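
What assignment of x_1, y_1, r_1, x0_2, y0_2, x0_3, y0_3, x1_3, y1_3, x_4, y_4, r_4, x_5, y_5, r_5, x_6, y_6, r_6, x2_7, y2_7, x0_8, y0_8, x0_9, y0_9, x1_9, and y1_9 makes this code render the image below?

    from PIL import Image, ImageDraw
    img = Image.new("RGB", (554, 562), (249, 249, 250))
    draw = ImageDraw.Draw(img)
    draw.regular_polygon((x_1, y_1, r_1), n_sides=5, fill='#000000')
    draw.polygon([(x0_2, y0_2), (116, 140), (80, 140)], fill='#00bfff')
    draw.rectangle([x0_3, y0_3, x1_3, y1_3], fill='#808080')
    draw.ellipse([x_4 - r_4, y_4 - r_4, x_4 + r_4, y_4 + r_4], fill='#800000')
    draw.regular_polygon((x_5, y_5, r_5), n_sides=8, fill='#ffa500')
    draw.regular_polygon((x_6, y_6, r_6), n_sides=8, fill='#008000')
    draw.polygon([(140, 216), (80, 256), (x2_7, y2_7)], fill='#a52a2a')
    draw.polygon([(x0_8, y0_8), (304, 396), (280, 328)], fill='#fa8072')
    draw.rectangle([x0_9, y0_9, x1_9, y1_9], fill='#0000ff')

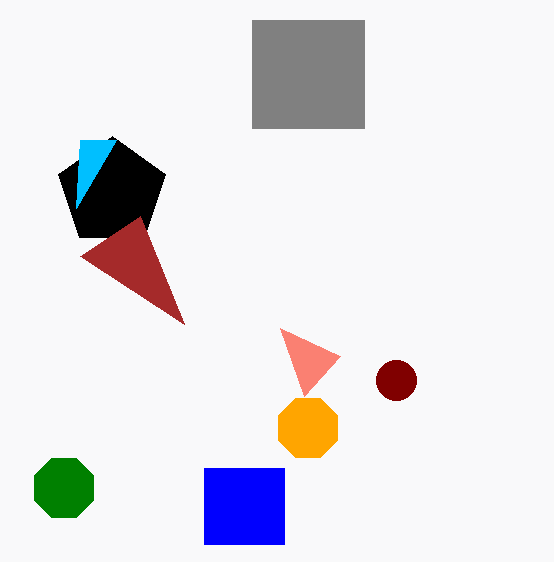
x_1 = 112; y_1 = 192; r_1 = 56; x0_2 = 76; y0_2 = 208; x0_3 = 252; y0_3 = 20; x1_3 = 364; y1_3 = 128; x_4 = 396; y_4 = 380; r_4 = 20; x_5 = 308; y_5 = 428; r_5 = 32; x_6 = 64; y_6 = 488; r_6 = 32; x2_7 = 184; y2_7 = 324; x0_8 = 340; y0_8 = 356; x0_9 = 204; y0_9 = 468; x1_9 = 284; y1_9 = 544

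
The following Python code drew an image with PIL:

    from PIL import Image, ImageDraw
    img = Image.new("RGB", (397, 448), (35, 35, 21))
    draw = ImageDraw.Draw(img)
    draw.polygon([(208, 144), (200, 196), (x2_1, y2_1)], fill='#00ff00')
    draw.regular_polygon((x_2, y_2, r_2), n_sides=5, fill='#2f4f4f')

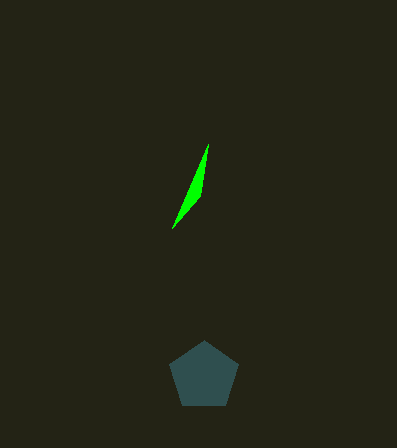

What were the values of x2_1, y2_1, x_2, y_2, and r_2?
x2_1 = 172, y2_1 = 228, x_2 = 204, y_2 = 376, r_2 = 36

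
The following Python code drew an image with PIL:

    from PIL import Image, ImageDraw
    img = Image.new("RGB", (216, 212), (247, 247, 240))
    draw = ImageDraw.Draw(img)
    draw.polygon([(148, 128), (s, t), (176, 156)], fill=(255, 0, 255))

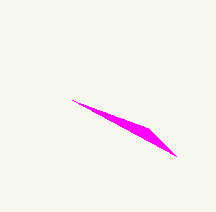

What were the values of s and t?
s = 72, t = 100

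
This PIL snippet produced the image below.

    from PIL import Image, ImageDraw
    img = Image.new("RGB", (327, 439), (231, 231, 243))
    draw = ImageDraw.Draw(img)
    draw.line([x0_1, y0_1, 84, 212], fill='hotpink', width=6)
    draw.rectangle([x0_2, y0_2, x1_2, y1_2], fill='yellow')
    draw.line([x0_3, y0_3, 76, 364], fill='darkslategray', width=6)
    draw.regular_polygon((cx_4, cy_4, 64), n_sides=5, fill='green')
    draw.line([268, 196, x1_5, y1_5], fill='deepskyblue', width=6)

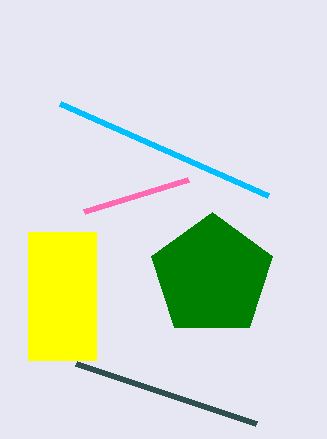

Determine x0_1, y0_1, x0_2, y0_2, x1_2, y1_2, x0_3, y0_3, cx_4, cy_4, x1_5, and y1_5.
x0_1 = 188; y0_1 = 180; x0_2 = 28; y0_2 = 232; x1_2 = 96; y1_2 = 360; x0_3 = 256; y0_3 = 424; cx_4 = 212; cy_4 = 276; x1_5 = 60; y1_5 = 104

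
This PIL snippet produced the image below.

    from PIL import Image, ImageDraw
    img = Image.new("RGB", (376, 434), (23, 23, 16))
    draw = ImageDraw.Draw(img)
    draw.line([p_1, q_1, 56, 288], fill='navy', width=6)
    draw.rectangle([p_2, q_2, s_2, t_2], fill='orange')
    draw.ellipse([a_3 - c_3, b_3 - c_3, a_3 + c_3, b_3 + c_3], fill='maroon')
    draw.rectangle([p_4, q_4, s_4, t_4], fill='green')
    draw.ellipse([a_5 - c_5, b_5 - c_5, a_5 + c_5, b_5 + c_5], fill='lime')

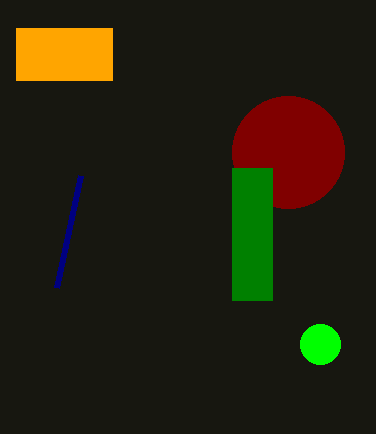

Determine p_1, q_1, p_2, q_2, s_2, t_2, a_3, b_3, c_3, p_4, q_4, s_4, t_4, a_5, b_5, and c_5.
p_1 = 80; q_1 = 176; p_2 = 16; q_2 = 28; s_2 = 112; t_2 = 80; a_3 = 288; b_3 = 152; c_3 = 56; p_4 = 232; q_4 = 168; s_4 = 272; t_4 = 300; a_5 = 320; b_5 = 344; c_5 = 20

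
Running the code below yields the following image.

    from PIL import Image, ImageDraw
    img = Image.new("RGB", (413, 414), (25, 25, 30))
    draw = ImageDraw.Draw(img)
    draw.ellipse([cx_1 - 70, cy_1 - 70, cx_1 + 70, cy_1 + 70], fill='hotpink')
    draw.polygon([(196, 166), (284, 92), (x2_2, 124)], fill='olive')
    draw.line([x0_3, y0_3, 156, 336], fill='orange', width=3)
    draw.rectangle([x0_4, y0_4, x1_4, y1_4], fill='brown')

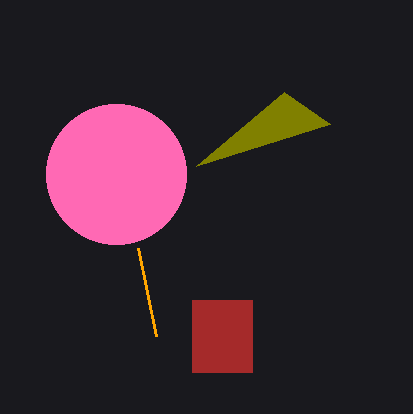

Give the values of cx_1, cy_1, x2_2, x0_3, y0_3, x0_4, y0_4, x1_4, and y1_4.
cx_1 = 116
cy_1 = 174
x2_2 = 330
x0_3 = 138
y0_3 = 248
x0_4 = 192
y0_4 = 300
x1_4 = 252
y1_4 = 372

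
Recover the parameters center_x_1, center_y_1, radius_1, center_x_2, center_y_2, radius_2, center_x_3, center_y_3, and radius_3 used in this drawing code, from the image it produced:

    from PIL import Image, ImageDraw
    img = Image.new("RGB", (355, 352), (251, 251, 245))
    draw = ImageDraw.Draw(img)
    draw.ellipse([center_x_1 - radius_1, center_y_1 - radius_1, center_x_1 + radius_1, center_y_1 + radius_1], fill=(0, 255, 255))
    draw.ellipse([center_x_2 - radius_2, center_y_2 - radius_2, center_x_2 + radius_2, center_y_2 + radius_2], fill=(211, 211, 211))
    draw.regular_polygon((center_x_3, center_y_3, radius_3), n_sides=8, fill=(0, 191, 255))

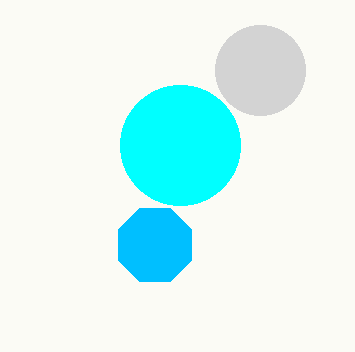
center_x_1 = 180; center_y_1 = 145; radius_1 = 60; center_x_2 = 260; center_y_2 = 70; radius_2 = 45; center_x_3 = 155; center_y_3 = 245; radius_3 = 40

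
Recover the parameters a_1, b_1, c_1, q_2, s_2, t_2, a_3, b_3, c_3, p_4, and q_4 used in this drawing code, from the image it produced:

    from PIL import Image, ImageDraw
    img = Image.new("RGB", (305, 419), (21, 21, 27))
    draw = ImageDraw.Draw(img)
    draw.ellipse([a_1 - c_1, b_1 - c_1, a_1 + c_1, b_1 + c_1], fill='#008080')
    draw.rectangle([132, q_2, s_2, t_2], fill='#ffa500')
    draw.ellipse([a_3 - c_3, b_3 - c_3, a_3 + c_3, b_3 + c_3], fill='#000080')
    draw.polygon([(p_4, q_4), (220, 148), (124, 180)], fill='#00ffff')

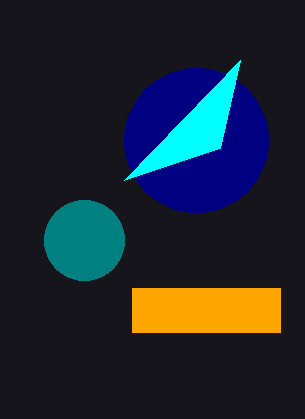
a_1 = 84
b_1 = 240
c_1 = 40
q_2 = 288
s_2 = 280
t_2 = 332
a_3 = 196
b_3 = 140
c_3 = 72
p_4 = 240
q_4 = 60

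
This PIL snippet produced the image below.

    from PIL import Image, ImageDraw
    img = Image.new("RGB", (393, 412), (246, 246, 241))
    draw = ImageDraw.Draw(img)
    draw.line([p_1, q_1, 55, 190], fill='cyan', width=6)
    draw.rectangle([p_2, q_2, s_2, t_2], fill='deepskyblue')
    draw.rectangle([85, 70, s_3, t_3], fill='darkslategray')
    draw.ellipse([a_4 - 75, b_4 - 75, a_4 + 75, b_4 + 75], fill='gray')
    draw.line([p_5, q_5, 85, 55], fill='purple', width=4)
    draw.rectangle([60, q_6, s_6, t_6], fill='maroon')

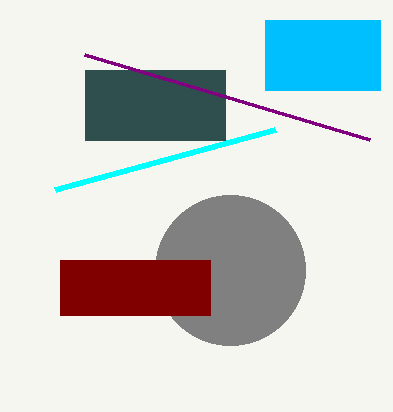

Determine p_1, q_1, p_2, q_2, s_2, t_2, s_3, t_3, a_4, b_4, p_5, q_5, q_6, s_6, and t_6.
p_1 = 275; q_1 = 130; p_2 = 265; q_2 = 20; s_2 = 380; t_2 = 90; s_3 = 225; t_3 = 140; a_4 = 230; b_4 = 270; p_5 = 370; q_5 = 140; q_6 = 260; s_6 = 210; t_6 = 315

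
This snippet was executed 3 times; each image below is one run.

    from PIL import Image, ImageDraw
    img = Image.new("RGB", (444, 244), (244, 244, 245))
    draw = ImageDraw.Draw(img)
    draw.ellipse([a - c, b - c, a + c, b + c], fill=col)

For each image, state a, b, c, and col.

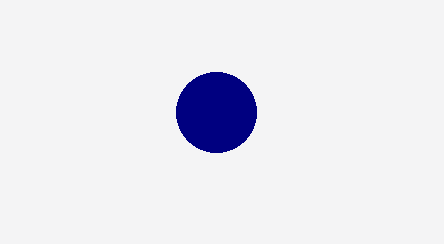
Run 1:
a = 216; b = 112; c = 40; col = 'navy'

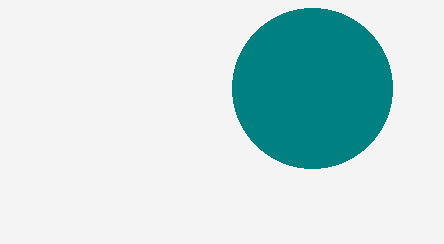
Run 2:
a = 312, b = 88, c = 80, col = 'teal'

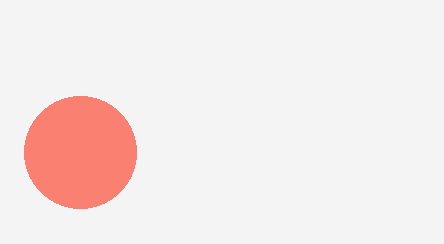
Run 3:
a = 80; b = 152; c = 56; col = 'salmon'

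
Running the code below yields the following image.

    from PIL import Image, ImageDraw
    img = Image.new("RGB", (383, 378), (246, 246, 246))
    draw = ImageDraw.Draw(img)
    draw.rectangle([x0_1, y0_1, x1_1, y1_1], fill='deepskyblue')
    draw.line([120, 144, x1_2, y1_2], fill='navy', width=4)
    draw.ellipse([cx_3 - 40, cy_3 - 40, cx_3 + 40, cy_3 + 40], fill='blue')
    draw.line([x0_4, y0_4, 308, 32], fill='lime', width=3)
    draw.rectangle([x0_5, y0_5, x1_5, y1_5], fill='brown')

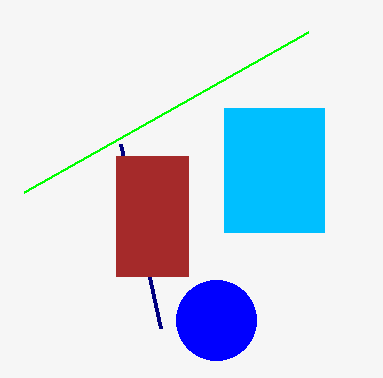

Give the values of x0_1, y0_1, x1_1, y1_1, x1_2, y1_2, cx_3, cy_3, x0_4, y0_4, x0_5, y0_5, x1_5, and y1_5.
x0_1 = 224; y0_1 = 108; x1_1 = 324; y1_1 = 232; x1_2 = 160; y1_2 = 328; cx_3 = 216; cy_3 = 320; x0_4 = 24; y0_4 = 192; x0_5 = 116; y0_5 = 156; x1_5 = 188; y1_5 = 276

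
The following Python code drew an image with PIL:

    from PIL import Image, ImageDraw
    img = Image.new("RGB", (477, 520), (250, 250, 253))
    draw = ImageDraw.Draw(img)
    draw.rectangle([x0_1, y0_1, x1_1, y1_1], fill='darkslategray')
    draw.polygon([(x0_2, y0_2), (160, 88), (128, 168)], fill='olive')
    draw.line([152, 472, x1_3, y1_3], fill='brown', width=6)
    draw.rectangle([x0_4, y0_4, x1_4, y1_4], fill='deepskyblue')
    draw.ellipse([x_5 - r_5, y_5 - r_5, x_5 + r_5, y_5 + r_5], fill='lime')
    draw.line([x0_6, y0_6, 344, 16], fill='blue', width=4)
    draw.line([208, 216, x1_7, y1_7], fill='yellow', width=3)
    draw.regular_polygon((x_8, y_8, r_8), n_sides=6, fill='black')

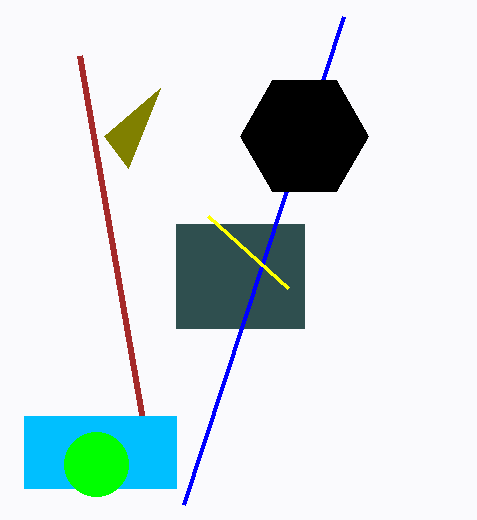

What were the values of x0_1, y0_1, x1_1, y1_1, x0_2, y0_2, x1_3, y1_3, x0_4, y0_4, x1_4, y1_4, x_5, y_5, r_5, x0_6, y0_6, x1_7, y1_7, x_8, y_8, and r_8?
x0_1 = 176, y0_1 = 224, x1_1 = 304, y1_1 = 328, x0_2 = 104, y0_2 = 136, x1_3 = 80, y1_3 = 56, x0_4 = 24, y0_4 = 416, x1_4 = 176, y1_4 = 488, x_5 = 96, y_5 = 464, r_5 = 32, x0_6 = 184, y0_6 = 504, x1_7 = 288, y1_7 = 288, x_8 = 304, y_8 = 136, r_8 = 64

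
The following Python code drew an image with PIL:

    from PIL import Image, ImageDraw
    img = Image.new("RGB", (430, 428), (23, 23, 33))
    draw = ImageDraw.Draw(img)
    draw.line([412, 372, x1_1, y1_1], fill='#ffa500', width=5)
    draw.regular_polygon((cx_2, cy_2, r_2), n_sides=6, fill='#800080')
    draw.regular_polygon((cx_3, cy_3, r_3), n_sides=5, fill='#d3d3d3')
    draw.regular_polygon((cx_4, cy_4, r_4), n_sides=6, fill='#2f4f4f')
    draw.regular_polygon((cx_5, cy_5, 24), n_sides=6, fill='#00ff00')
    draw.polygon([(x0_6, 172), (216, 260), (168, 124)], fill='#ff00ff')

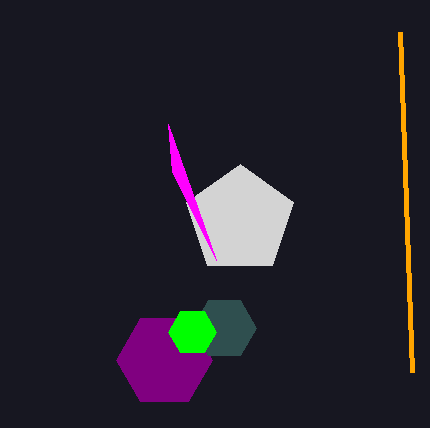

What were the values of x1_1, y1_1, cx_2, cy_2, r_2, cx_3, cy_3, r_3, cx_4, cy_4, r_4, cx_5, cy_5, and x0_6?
x1_1 = 400, y1_1 = 32, cx_2 = 164, cy_2 = 360, r_2 = 48, cx_3 = 240, cy_3 = 220, r_3 = 56, cx_4 = 224, cy_4 = 328, r_4 = 32, cx_5 = 192, cy_5 = 332, x0_6 = 172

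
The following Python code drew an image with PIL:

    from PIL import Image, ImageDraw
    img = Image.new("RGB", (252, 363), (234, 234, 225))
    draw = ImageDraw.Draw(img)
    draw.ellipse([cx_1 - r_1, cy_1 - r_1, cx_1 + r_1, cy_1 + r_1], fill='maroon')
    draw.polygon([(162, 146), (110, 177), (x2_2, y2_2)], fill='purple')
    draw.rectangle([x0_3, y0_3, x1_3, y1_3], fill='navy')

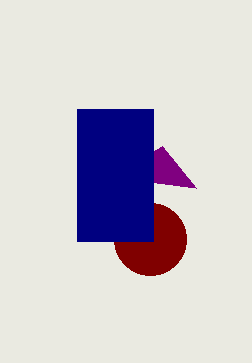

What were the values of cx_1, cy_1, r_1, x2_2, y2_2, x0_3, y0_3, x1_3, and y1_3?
cx_1 = 150, cy_1 = 239, r_1 = 36, x2_2 = 196, y2_2 = 188, x0_3 = 77, y0_3 = 109, x1_3 = 153, y1_3 = 241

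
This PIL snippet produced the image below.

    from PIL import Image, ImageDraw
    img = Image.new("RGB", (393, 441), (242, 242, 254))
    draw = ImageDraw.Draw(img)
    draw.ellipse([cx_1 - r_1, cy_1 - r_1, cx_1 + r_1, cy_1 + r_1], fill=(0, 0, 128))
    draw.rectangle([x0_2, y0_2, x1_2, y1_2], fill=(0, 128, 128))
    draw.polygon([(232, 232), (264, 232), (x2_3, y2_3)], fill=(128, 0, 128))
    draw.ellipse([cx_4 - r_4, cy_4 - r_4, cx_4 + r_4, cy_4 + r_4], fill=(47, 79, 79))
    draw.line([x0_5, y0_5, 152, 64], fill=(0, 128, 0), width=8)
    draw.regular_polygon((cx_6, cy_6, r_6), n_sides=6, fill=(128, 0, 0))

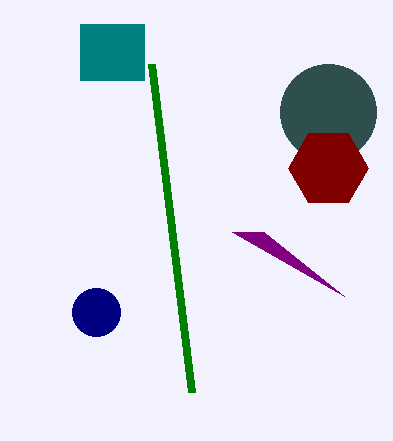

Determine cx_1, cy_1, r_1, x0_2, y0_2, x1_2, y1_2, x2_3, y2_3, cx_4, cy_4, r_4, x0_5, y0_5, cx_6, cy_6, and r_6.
cx_1 = 96
cy_1 = 312
r_1 = 24
x0_2 = 80
y0_2 = 24
x1_2 = 144
y1_2 = 80
x2_3 = 344
y2_3 = 296
cx_4 = 328
cy_4 = 112
r_4 = 48
x0_5 = 192
y0_5 = 392
cx_6 = 328
cy_6 = 168
r_6 = 40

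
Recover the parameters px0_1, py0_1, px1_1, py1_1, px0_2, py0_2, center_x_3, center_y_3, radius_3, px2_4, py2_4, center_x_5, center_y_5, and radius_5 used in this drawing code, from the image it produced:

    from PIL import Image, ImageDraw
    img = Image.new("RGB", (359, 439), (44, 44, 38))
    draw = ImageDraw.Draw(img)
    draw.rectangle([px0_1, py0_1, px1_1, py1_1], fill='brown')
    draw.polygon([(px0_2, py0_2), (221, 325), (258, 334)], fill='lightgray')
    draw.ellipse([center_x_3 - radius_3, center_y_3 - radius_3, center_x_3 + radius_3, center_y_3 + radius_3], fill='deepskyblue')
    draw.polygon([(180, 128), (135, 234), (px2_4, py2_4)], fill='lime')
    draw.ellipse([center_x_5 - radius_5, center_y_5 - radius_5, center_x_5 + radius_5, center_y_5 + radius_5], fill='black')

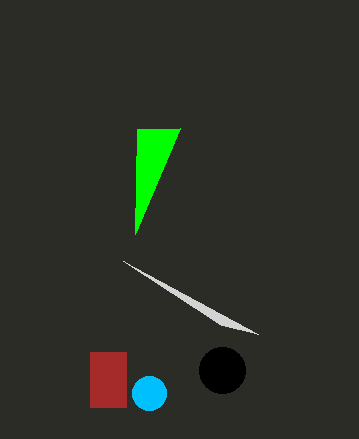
px0_1 = 90; py0_1 = 352; px1_1 = 126; py1_1 = 407; px0_2 = 123; py0_2 = 261; center_x_3 = 149; center_y_3 = 393; radius_3 = 17; px2_4 = 137; py2_4 = 129; center_x_5 = 222; center_y_5 = 370; radius_5 = 23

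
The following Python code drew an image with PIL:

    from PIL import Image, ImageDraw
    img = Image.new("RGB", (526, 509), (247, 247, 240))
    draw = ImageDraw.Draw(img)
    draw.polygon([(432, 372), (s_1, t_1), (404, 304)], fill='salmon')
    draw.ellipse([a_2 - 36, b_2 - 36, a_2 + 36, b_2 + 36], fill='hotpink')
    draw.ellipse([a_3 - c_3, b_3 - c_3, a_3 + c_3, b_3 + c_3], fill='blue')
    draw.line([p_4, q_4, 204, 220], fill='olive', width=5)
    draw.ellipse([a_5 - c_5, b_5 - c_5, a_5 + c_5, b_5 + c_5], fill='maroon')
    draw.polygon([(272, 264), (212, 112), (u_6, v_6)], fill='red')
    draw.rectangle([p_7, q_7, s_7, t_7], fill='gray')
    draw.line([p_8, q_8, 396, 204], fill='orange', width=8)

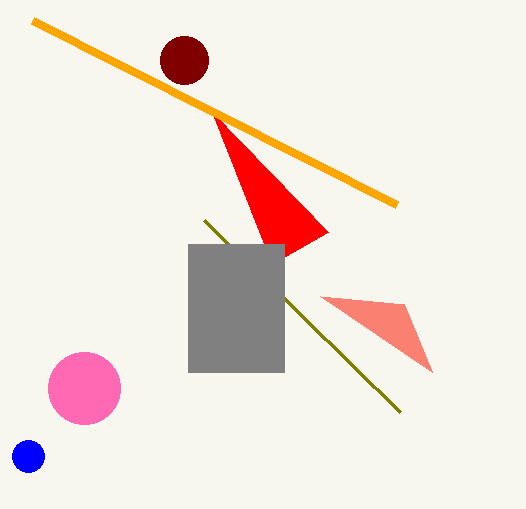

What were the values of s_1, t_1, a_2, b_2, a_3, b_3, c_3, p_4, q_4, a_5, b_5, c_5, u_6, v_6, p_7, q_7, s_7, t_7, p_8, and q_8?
s_1 = 320
t_1 = 296
a_2 = 84
b_2 = 388
a_3 = 28
b_3 = 456
c_3 = 16
p_4 = 400
q_4 = 412
a_5 = 184
b_5 = 60
c_5 = 24
u_6 = 328
v_6 = 232
p_7 = 188
q_7 = 244
s_7 = 284
t_7 = 372
p_8 = 32
q_8 = 20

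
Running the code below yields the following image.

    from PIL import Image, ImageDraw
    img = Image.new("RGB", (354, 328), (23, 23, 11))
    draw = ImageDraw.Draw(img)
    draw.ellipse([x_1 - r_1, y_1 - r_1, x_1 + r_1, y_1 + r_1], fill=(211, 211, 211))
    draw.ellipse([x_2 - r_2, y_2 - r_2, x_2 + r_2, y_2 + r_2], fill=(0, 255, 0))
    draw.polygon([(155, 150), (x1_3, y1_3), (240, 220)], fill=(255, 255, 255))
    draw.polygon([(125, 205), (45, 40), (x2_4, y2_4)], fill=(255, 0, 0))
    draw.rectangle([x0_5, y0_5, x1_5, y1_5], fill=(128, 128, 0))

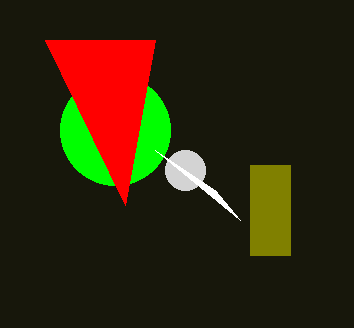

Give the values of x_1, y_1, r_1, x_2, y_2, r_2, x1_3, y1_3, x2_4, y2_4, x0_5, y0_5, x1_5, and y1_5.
x_1 = 185; y_1 = 170; r_1 = 20; x_2 = 115; y_2 = 130; r_2 = 55; x1_3 = 215; y1_3 = 190; x2_4 = 155; y2_4 = 40; x0_5 = 250; y0_5 = 165; x1_5 = 290; y1_5 = 255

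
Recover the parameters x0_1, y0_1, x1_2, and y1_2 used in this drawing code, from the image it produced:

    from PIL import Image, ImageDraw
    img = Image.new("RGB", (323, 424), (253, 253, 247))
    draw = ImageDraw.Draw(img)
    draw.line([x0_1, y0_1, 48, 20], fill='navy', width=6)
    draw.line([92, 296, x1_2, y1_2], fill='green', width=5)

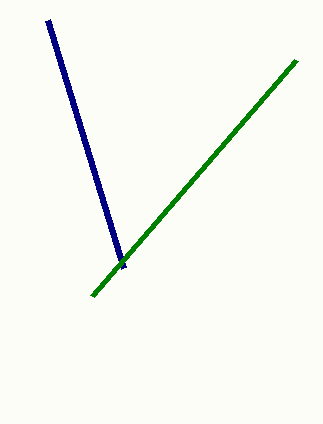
x0_1 = 124; y0_1 = 268; x1_2 = 296; y1_2 = 60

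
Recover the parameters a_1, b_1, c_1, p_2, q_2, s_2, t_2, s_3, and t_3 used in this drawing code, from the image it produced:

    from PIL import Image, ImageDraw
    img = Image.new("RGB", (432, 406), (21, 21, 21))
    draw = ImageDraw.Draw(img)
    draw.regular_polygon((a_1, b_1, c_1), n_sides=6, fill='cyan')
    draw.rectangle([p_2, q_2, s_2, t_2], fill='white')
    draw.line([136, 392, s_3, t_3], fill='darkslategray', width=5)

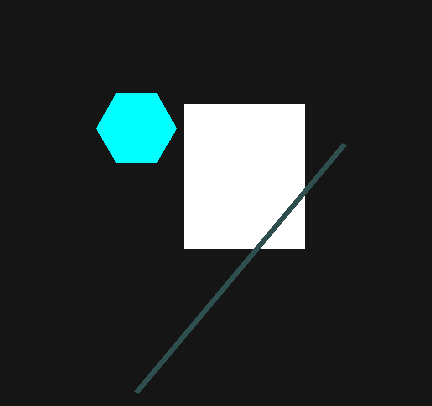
a_1 = 136, b_1 = 128, c_1 = 40, p_2 = 184, q_2 = 104, s_2 = 304, t_2 = 248, s_3 = 344, t_3 = 144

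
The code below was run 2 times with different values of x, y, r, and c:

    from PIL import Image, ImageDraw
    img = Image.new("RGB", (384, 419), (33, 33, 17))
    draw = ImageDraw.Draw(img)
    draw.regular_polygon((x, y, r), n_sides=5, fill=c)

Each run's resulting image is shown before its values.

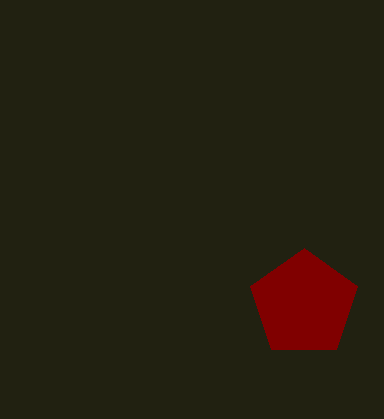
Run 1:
x = 304; y = 304; r = 56; c = 'maroon'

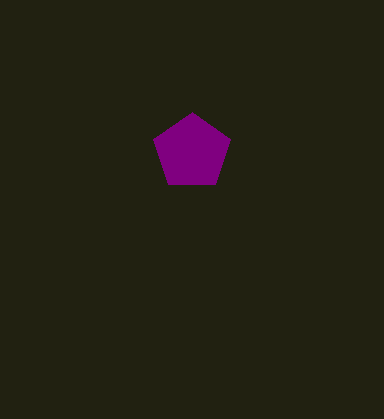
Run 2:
x = 192; y = 152; r = 40; c = 'purple'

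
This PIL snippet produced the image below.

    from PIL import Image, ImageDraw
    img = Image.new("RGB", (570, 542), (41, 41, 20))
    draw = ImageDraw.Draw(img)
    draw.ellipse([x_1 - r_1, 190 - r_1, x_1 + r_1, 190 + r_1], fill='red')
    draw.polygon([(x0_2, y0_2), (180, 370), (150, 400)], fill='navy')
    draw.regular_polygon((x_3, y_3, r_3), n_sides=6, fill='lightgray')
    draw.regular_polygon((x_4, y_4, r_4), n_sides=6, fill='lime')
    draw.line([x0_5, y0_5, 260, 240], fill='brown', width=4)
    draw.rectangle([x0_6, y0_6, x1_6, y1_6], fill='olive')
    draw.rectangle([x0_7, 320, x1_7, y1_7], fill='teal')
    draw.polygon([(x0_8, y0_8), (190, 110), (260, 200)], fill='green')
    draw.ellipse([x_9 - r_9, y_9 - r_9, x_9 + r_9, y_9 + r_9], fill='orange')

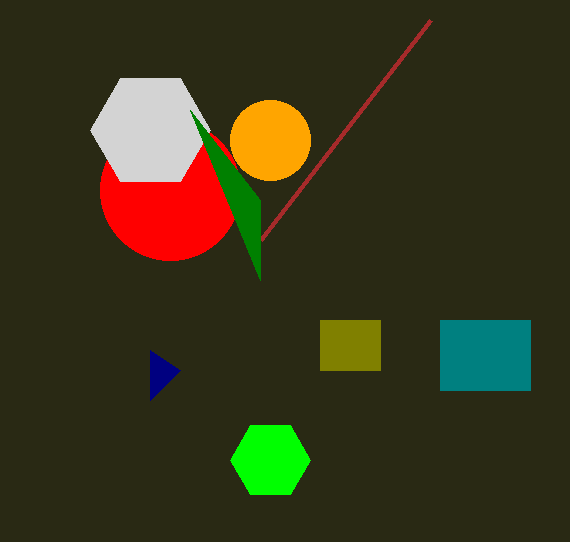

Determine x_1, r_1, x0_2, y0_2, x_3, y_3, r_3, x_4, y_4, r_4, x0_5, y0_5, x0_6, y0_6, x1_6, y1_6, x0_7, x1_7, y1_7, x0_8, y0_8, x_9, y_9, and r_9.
x_1 = 170, r_1 = 70, x0_2 = 150, y0_2 = 350, x_3 = 150, y_3 = 130, r_3 = 60, x_4 = 270, y_4 = 460, r_4 = 40, x0_5 = 430, y0_5 = 20, x0_6 = 320, y0_6 = 320, x1_6 = 380, y1_6 = 370, x0_7 = 440, x1_7 = 530, y1_7 = 390, x0_8 = 260, y0_8 = 280, x_9 = 270, y_9 = 140, r_9 = 40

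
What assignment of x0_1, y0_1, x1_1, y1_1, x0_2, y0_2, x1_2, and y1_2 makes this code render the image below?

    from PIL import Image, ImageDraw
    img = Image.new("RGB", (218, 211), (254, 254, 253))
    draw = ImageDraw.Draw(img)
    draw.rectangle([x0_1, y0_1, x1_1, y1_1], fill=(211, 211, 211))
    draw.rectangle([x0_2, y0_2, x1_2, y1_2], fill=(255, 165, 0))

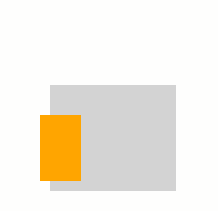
x0_1 = 50
y0_1 = 85
x1_1 = 175
y1_1 = 190
x0_2 = 40
y0_2 = 115
x1_2 = 80
y1_2 = 180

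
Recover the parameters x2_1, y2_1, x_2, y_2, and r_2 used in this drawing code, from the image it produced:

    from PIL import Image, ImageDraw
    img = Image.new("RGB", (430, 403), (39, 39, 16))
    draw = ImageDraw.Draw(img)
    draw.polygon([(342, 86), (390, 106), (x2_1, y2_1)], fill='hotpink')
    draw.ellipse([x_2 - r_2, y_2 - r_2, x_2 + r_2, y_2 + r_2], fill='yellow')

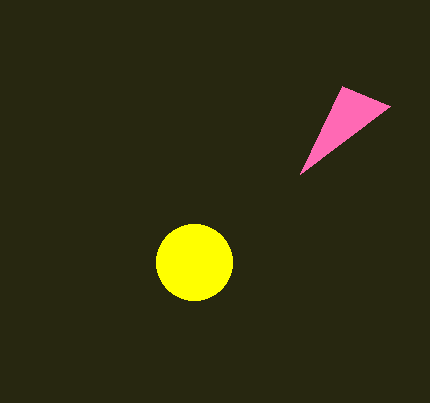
x2_1 = 300; y2_1 = 174; x_2 = 194; y_2 = 262; r_2 = 38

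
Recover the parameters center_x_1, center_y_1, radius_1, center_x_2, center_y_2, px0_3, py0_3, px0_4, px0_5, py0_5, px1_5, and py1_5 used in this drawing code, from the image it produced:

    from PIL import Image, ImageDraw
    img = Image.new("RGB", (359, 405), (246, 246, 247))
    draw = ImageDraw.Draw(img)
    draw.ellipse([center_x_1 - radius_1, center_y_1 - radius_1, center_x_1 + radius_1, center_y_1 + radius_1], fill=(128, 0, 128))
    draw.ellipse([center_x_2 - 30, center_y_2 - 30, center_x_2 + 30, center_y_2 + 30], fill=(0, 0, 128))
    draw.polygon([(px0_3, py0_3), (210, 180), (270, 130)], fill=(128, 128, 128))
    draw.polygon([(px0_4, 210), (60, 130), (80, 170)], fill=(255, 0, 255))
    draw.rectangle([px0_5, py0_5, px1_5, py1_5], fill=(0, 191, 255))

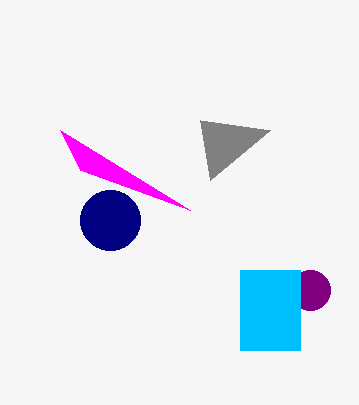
center_x_1 = 310
center_y_1 = 290
radius_1 = 20
center_x_2 = 110
center_y_2 = 220
px0_3 = 200
py0_3 = 120
px0_4 = 190
px0_5 = 240
py0_5 = 270
px1_5 = 300
py1_5 = 350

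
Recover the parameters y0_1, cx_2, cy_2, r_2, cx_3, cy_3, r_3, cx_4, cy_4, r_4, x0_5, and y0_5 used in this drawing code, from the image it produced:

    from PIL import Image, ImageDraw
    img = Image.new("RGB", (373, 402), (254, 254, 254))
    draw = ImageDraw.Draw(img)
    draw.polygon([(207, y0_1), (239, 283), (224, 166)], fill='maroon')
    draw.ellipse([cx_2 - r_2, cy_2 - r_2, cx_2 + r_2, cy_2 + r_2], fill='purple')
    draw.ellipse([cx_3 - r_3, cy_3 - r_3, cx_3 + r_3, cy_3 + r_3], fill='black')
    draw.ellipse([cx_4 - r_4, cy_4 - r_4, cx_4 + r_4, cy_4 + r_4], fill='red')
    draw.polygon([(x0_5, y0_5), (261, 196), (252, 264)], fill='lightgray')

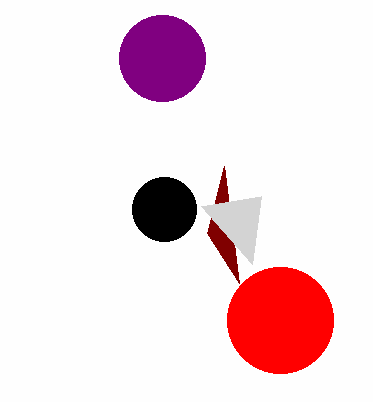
y0_1 = 233
cx_2 = 162
cy_2 = 58
r_2 = 43
cx_3 = 164
cy_3 = 209
r_3 = 32
cx_4 = 280
cy_4 = 320
r_4 = 53
x0_5 = 201
y0_5 = 206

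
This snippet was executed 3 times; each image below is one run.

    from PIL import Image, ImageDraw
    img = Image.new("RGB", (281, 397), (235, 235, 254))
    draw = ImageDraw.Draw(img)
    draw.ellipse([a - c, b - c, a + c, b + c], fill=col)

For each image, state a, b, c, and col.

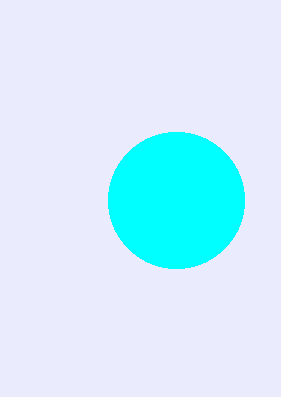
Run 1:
a = 176, b = 200, c = 68, col = 'cyan'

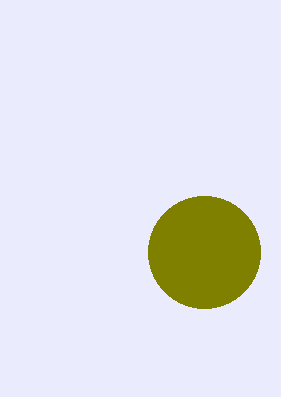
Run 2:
a = 204
b = 252
c = 56
col = 'olive'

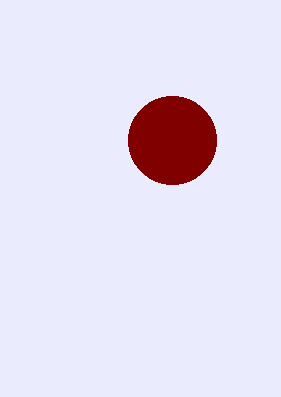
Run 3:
a = 172
b = 140
c = 44
col = 'maroon'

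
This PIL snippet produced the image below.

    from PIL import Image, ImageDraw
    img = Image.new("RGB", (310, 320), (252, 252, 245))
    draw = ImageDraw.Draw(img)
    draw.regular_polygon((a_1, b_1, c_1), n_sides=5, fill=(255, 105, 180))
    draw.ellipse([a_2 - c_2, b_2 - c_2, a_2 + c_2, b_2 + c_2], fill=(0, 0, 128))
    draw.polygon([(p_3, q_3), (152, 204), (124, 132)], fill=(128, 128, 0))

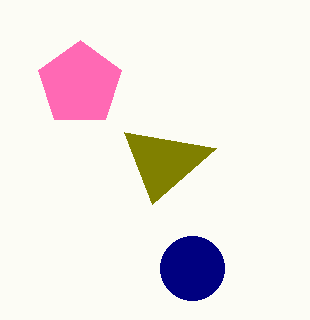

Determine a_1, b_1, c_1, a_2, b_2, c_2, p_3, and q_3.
a_1 = 80; b_1 = 84; c_1 = 44; a_2 = 192; b_2 = 268; c_2 = 32; p_3 = 216; q_3 = 148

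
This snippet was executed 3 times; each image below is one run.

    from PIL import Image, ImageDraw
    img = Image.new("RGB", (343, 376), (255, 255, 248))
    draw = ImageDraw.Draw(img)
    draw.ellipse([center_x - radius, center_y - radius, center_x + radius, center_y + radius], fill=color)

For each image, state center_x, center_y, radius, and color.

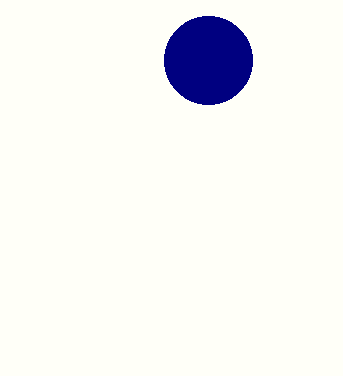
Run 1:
center_x = 208
center_y = 60
radius = 44
color = 'navy'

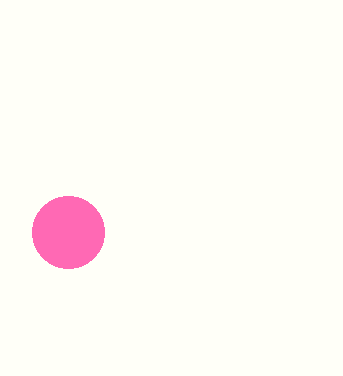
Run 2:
center_x = 68, center_y = 232, radius = 36, color = 'hotpink'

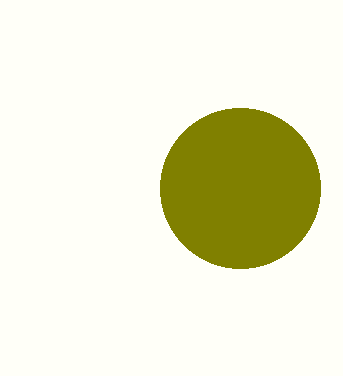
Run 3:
center_x = 240, center_y = 188, radius = 80, color = 'olive'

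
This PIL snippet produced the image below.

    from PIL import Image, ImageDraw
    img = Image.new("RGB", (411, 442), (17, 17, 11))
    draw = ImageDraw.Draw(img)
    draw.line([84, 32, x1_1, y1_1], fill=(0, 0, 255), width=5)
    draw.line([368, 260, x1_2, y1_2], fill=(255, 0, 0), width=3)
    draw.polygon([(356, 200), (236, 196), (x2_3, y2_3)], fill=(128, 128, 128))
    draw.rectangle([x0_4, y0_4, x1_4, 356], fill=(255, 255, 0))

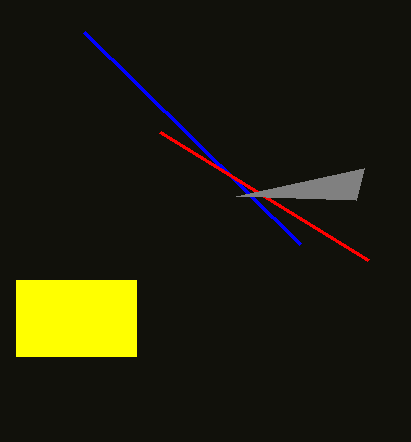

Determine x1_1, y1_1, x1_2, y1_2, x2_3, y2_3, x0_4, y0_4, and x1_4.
x1_1 = 300, y1_1 = 244, x1_2 = 160, y1_2 = 132, x2_3 = 364, y2_3 = 168, x0_4 = 16, y0_4 = 280, x1_4 = 136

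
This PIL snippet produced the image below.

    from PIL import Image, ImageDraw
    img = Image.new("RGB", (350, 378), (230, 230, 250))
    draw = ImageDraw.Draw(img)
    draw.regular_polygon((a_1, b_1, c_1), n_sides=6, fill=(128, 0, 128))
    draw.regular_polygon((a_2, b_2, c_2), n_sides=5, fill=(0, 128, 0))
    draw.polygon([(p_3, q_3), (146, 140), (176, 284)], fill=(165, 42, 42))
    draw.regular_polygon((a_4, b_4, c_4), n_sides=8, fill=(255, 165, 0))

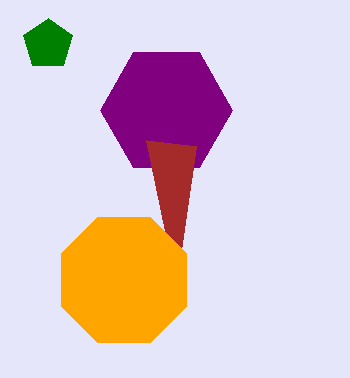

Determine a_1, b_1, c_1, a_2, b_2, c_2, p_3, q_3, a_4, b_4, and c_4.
a_1 = 166; b_1 = 110; c_1 = 66; a_2 = 48; b_2 = 44; c_2 = 26; p_3 = 196; q_3 = 146; a_4 = 124; b_4 = 280; c_4 = 68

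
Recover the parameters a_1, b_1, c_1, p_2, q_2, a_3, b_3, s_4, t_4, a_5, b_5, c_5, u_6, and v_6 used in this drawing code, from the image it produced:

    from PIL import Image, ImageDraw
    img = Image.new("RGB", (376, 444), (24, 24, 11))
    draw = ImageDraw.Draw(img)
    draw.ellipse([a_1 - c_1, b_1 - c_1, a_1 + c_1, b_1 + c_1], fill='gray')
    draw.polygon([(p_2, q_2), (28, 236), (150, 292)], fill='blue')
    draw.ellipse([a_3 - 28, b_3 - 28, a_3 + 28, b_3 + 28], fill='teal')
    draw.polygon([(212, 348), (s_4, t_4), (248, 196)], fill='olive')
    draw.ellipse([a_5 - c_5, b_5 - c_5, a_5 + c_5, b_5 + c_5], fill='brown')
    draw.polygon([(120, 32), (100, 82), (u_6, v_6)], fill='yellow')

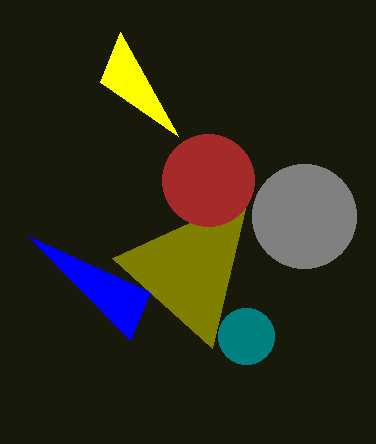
a_1 = 304; b_1 = 216; c_1 = 52; p_2 = 130; q_2 = 340; a_3 = 246; b_3 = 336; s_4 = 112; t_4 = 258; a_5 = 208; b_5 = 180; c_5 = 46; u_6 = 178; v_6 = 136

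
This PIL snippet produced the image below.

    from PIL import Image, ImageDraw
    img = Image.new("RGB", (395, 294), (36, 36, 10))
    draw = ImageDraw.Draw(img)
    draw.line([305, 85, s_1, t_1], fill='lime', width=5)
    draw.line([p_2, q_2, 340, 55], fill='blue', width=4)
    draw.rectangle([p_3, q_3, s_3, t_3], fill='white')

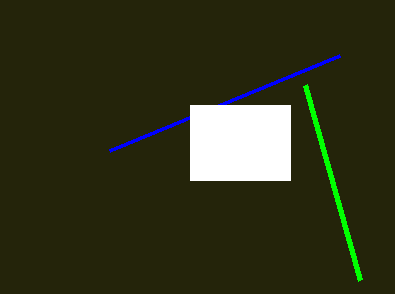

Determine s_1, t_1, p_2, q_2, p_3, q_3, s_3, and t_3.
s_1 = 360
t_1 = 280
p_2 = 110
q_2 = 150
p_3 = 190
q_3 = 105
s_3 = 290
t_3 = 180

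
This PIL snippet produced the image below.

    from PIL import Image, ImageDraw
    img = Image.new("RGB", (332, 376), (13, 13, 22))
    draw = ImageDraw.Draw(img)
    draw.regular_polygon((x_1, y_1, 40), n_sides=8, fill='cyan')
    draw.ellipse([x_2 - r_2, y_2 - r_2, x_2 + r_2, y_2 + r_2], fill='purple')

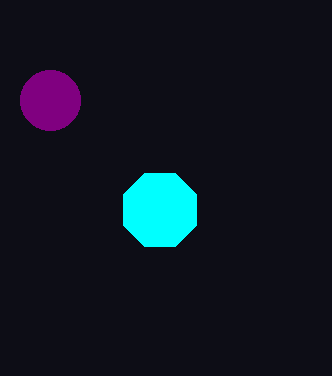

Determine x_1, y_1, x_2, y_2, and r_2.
x_1 = 160, y_1 = 210, x_2 = 50, y_2 = 100, r_2 = 30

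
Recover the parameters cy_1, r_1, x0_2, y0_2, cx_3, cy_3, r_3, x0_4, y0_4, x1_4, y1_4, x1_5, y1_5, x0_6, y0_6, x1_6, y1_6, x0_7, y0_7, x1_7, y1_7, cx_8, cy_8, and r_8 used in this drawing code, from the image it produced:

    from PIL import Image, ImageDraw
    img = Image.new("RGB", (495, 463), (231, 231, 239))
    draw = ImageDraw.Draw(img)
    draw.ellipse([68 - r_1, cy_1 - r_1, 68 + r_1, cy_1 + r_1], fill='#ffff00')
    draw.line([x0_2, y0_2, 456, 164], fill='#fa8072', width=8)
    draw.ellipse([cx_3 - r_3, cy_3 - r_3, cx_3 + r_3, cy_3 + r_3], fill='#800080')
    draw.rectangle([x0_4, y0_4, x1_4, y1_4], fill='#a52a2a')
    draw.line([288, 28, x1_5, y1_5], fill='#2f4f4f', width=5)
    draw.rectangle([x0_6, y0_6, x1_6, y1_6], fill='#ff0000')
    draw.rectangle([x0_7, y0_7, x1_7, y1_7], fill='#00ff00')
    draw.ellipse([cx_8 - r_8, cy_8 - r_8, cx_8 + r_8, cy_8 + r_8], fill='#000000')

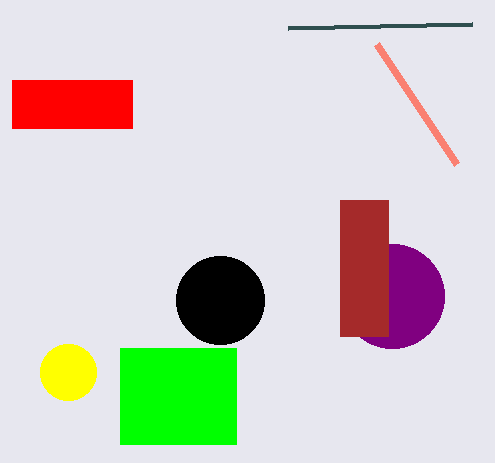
cy_1 = 372
r_1 = 28
x0_2 = 376
y0_2 = 44
cx_3 = 392
cy_3 = 296
r_3 = 52
x0_4 = 340
y0_4 = 200
x1_4 = 388
y1_4 = 336
x1_5 = 472
y1_5 = 24
x0_6 = 12
y0_6 = 80
x1_6 = 132
y1_6 = 128
x0_7 = 120
y0_7 = 348
x1_7 = 236
y1_7 = 444
cx_8 = 220
cy_8 = 300
r_8 = 44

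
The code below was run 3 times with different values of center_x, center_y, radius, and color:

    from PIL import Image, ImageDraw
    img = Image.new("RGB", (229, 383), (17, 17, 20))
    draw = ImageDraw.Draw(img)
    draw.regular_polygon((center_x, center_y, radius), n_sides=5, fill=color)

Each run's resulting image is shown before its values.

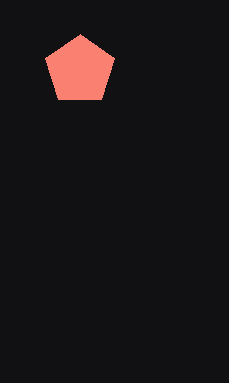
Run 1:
center_x = 80
center_y = 70
radius = 36
color = 'salmon'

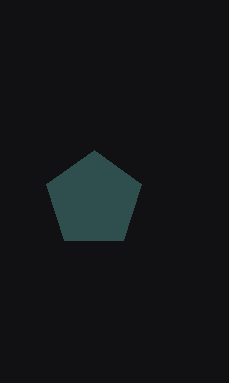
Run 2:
center_x = 94
center_y = 200
radius = 50
color = 'darkslategray'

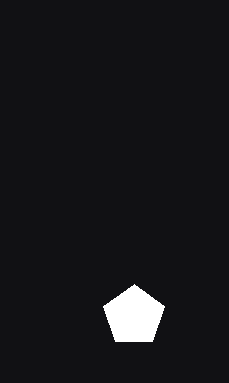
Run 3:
center_x = 134, center_y = 316, radius = 32, color = 'white'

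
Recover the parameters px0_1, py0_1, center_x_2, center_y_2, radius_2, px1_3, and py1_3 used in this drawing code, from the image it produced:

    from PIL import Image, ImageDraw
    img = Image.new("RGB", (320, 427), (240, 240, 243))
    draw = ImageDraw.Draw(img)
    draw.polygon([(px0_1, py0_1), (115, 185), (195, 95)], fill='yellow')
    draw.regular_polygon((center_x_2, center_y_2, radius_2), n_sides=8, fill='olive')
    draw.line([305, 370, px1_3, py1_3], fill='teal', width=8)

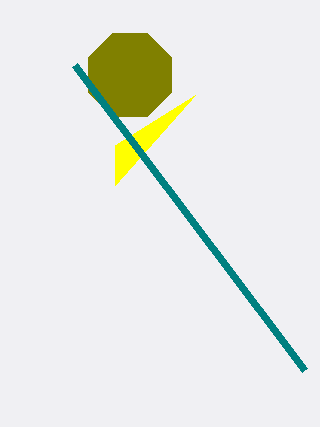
px0_1 = 115
py0_1 = 145
center_x_2 = 130
center_y_2 = 75
radius_2 = 45
px1_3 = 75
py1_3 = 65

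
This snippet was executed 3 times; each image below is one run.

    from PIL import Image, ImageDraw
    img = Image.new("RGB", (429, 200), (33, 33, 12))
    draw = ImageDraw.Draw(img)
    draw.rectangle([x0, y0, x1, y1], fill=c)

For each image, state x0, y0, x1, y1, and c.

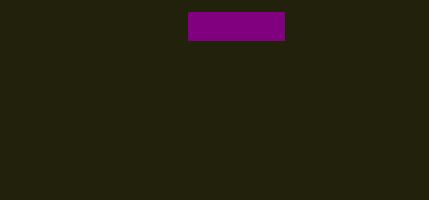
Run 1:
x0 = 188
y0 = 12
x1 = 284
y1 = 40
c = 'purple'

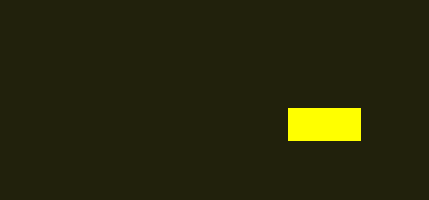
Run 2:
x0 = 288
y0 = 108
x1 = 360
y1 = 140
c = 'yellow'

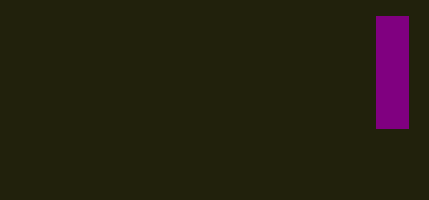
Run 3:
x0 = 376; y0 = 16; x1 = 408; y1 = 128; c = 'purple'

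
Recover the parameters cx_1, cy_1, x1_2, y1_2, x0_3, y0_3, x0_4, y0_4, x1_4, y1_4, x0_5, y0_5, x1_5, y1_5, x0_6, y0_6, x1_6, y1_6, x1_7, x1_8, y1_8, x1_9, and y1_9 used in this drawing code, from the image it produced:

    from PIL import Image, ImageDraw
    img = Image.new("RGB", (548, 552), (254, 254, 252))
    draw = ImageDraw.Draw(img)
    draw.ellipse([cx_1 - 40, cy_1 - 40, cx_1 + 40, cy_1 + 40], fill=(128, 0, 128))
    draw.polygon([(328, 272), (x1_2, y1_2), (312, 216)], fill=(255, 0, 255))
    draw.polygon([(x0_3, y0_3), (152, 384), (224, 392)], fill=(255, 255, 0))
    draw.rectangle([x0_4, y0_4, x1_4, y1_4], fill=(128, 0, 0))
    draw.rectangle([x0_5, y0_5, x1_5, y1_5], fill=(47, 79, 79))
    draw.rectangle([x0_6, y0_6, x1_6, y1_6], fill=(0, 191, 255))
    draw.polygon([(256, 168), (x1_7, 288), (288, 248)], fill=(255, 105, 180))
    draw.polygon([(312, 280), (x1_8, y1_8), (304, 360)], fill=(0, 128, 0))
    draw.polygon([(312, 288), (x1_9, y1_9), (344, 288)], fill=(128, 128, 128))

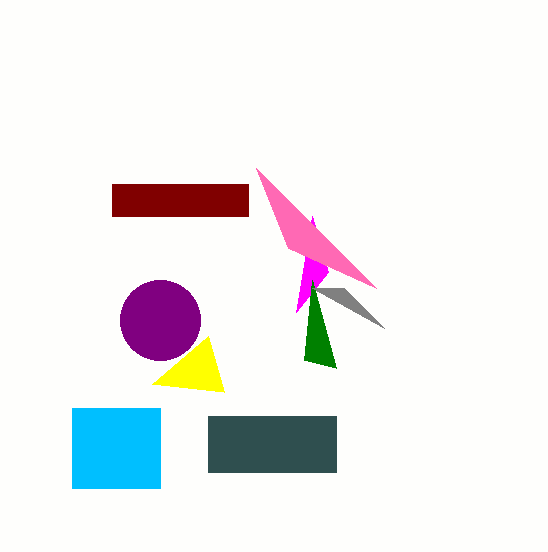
cx_1 = 160, cy_1 = 320, x1_2 = 296, y1_2 = 312, x0_3 = 208, y0_3 = 336, x0_4 = 112, y0_4 = 184, x1_4 = 248, y1_4 = 216, x0_5 = 208, y0_5 = 416, x1_5 = 336, y1_5 = 472, x0_6 = 72, y0_6 = 408, x1_6 = 160, y1_6 = 488, x1_7 = 376, x1_8 = 336, y1_8 = 368, x1_9 = 384, y1_9 = 328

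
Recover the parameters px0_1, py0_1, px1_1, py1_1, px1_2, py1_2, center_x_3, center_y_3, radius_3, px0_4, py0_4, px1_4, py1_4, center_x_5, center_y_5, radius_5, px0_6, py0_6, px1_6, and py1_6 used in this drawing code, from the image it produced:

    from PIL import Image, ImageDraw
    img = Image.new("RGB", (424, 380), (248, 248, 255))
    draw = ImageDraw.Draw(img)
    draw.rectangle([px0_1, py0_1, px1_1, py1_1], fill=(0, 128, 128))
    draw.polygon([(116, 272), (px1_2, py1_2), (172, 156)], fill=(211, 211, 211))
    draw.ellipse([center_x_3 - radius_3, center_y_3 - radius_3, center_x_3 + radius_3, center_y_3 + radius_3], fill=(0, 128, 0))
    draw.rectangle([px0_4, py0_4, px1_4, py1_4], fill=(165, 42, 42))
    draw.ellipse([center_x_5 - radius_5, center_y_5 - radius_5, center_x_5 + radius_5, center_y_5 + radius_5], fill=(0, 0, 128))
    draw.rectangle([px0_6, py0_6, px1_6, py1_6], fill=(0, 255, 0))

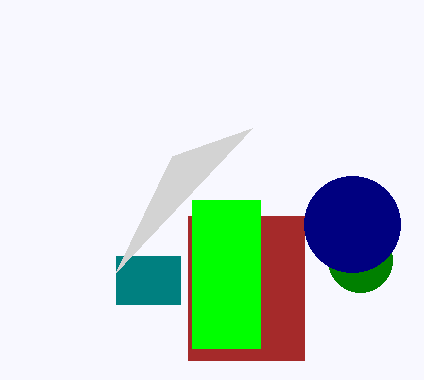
px0_1 = 116, py0_1 = 256, px1_1 = 180, py1_1 = 304, px1_2 = 252, py1_2 = 128, center_x_3 = 360, center_y_3 = 260, radius_3 = 32, px0_4 = 188, py0_4 = 216, px1_4 = 304, py1_4 = 360, center_x_5 = 352, center_y_5 = 224, radius_5 = 48, px0_6 = 192, py0_6 = 200, px1_6 = 260, py1_6 = 348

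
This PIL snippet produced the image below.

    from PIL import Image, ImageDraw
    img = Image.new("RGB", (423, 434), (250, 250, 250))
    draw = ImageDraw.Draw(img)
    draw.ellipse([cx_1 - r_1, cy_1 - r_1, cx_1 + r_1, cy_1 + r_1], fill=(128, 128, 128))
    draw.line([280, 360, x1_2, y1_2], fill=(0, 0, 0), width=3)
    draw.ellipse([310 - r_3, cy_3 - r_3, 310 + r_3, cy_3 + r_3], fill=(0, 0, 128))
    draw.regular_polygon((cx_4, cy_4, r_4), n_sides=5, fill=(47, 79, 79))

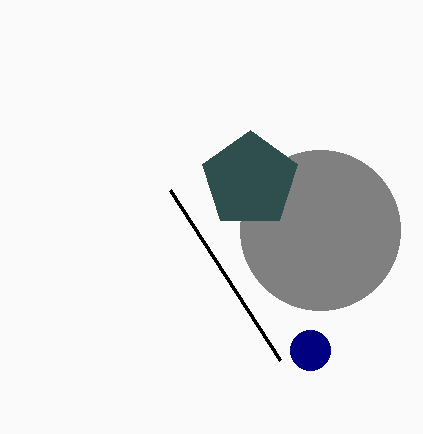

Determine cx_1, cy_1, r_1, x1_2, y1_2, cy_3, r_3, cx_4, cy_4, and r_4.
cx_1 = 320
cy_1 = 230
r_1 = 80
x1_2 = 170
y1_2 = 190
cy_3 = 350
r_3 = 20
cx_4 = 250
cy_4 = 180
r_4 = 50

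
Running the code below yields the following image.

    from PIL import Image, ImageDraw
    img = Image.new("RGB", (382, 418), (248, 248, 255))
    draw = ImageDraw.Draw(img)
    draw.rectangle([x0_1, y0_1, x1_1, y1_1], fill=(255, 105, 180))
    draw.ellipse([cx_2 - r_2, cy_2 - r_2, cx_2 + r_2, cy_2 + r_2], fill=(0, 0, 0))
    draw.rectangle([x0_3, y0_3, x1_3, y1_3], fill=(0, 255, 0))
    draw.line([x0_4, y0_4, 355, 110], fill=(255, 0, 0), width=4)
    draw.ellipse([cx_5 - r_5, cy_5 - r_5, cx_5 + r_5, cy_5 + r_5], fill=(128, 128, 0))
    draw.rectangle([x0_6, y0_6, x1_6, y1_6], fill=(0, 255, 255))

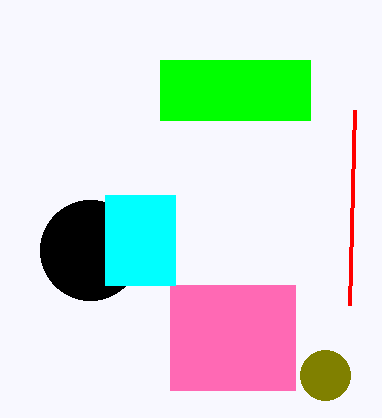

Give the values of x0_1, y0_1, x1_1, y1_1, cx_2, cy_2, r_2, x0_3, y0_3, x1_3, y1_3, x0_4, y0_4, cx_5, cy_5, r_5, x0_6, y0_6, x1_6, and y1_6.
x0_1 = 170
y0_1 = 285
x1_1 = 295
y1_1 = 390
cx_2 = 90
cy_2 = 250
r_2 = 50
x0_3 = 160
y0_3 = 60
x1_3 = 310
y1_3 = 120
x0_4 = 350
y0_4 = 305
cx_5 = 325
cy_5 = 375
r_5 = 25
x0_6 = 105
y0_6 = 195
x1_6 = 175
y1_6 = 285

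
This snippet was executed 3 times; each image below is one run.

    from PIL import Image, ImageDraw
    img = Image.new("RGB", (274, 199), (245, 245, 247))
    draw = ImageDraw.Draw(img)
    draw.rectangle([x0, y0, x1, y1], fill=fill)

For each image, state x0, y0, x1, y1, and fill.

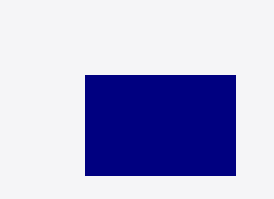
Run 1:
x0 = 85, y0 = 75, x1 = 235, y1 = 175, fill = 'navy'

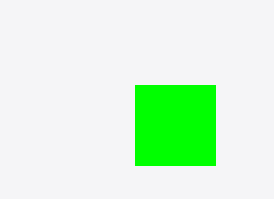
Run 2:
x0 = 135, y0 = 85, x1 = 215, y1 = 165, fill = 'lime'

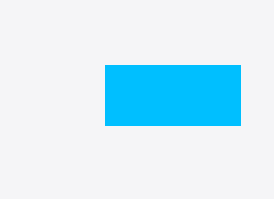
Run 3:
x0 = 105
y0 = 65
x1 = 240
y1 = 125
fill = 'deepskyblue'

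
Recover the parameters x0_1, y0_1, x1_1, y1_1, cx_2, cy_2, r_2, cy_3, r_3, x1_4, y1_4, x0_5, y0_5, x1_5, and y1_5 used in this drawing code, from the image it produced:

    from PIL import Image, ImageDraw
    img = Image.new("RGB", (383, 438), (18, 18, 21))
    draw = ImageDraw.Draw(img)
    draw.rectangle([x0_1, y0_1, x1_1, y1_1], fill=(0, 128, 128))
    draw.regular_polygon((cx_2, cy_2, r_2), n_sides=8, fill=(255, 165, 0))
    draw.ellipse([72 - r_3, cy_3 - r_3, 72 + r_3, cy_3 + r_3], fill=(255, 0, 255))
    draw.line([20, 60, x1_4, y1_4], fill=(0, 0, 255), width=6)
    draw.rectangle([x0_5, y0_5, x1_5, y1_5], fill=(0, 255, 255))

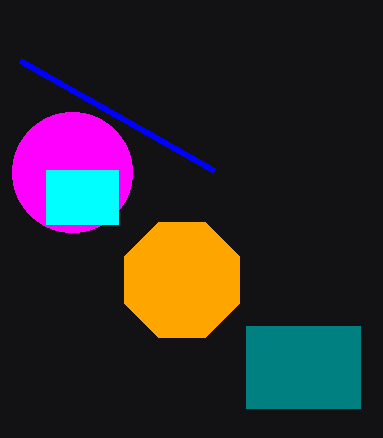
x0_1 = 246; y0_1 = 326; x1_1 = 360; y1_1 = 408; cx_2 = 182; cy_2 = 280; r_2 = 62; cy_3 = 172; r_3 = 60; x1_4 = 214; y1_4 = 170; x0_5 = 46; y0_5 = 170; x1_5 = 118; y1_5 = 224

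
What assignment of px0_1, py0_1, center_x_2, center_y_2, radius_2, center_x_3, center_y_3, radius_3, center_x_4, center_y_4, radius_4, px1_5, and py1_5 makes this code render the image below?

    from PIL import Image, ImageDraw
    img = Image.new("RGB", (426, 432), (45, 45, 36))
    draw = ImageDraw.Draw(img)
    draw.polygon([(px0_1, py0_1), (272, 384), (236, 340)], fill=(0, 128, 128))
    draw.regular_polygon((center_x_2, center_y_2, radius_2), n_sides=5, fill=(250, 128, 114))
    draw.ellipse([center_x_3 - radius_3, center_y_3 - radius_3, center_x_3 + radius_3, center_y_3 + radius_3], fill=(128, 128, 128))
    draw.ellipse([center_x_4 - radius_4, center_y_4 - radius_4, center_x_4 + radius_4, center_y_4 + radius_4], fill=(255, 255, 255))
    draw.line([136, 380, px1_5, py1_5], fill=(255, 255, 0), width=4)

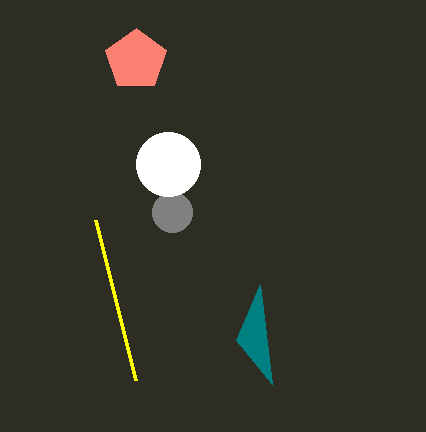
px0_1 = 260, py0_1 = 284, center_x_2 = 136, center_y_2 = 60, radius_2 = 32, center_x_3 = 172, center_y_3 = 212, radius_3 = 20, center_x_4 = 168, center_y_4 = 164, radius_4 = 32, px1_5 = 96, py1_5 = 220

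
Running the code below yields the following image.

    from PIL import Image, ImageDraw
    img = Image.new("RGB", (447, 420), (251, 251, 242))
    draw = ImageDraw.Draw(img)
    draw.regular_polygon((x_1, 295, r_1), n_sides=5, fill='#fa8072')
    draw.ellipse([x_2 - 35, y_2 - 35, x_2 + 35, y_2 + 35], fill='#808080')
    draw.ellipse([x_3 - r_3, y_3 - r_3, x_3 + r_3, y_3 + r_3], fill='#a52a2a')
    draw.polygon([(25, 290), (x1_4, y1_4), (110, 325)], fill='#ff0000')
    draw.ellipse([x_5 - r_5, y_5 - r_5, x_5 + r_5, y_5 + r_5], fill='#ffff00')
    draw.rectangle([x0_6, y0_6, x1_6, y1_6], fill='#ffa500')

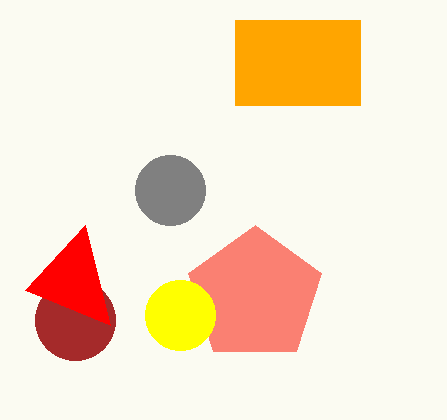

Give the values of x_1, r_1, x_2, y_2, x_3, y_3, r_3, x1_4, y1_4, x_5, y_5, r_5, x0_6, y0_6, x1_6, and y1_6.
x_1 = 255; r_1 = 70; x_2 = 170; y_2 = 190; x_3 = 75; y_3 = 320; r_3 = 40; x1_4 = 85; y1_4 = 225; x_5 = 180; y_5 = 315; r_5 = 35; x0_6 = 235; y0_6 = 20; x1_6 = 360; y1_6 = 105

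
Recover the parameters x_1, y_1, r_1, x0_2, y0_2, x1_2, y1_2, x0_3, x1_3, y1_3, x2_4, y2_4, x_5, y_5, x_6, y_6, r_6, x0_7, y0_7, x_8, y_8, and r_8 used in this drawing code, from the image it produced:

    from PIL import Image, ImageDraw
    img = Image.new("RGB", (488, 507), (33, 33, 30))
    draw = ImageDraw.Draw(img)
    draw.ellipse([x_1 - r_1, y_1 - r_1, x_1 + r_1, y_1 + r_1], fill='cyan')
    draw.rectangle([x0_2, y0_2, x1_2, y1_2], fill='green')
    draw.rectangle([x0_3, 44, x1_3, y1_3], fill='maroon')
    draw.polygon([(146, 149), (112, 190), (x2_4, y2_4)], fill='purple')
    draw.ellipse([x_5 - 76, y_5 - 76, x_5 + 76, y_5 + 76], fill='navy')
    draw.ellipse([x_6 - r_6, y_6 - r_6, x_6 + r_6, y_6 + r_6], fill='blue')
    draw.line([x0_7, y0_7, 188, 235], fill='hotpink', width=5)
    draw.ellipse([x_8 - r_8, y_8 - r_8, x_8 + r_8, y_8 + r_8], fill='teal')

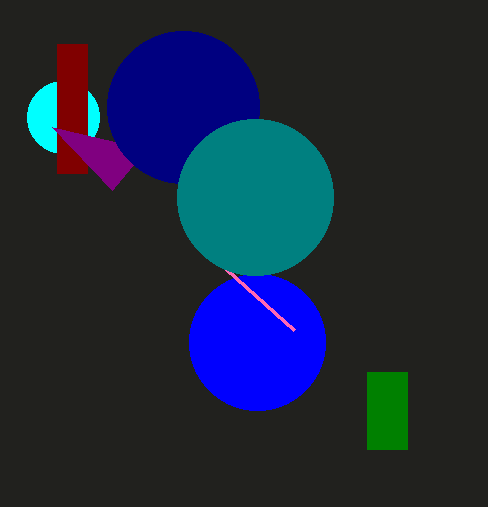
x_1 = 63; y_1 = 117; r_1 = 36; x0_2 = 367; y0_2 = 372; x1_2 = 407; y1_2 = 449; x0_3 = 57; x1_3 = 87; y1_3 = 173; x2_4 = 52; y2_4 = 127; x_5 = 183; y_5 = 107; x_6 = 257; y_6 = 342; r_6 = 68; x0_7 = 294; y0_7 = 330; x_8 = 255; y_8 = 197; r_8 = 78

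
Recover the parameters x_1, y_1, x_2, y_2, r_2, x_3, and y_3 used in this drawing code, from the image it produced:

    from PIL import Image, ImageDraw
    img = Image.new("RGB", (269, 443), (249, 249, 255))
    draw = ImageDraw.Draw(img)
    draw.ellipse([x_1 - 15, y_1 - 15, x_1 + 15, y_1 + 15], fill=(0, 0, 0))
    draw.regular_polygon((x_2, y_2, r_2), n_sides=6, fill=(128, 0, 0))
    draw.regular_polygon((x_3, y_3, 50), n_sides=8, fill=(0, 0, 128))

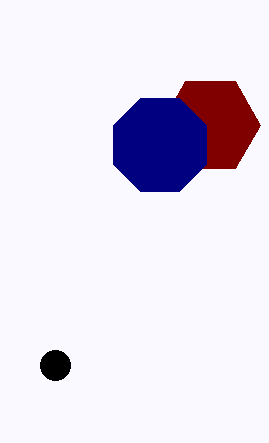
x_1 = 55; y_1 = 365; x_2 = 210; y_2 = 125; r_2 = 50; x_3 = 160; y_3 = 145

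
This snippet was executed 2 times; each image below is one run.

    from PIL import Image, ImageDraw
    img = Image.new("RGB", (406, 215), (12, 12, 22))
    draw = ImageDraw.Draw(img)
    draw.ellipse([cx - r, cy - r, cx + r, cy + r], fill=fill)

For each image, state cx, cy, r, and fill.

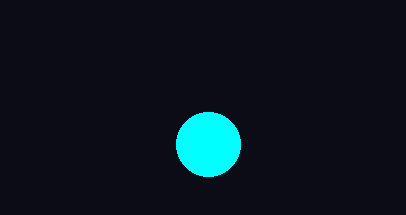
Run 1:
cx = 208, cy = 144, r = 32, fill = 'cyan'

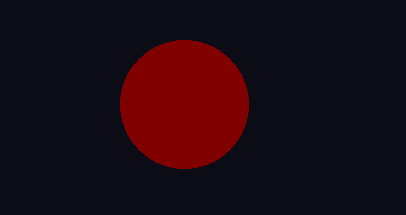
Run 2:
cx = 184
cy = 104
r = 64
fill = 'maroon'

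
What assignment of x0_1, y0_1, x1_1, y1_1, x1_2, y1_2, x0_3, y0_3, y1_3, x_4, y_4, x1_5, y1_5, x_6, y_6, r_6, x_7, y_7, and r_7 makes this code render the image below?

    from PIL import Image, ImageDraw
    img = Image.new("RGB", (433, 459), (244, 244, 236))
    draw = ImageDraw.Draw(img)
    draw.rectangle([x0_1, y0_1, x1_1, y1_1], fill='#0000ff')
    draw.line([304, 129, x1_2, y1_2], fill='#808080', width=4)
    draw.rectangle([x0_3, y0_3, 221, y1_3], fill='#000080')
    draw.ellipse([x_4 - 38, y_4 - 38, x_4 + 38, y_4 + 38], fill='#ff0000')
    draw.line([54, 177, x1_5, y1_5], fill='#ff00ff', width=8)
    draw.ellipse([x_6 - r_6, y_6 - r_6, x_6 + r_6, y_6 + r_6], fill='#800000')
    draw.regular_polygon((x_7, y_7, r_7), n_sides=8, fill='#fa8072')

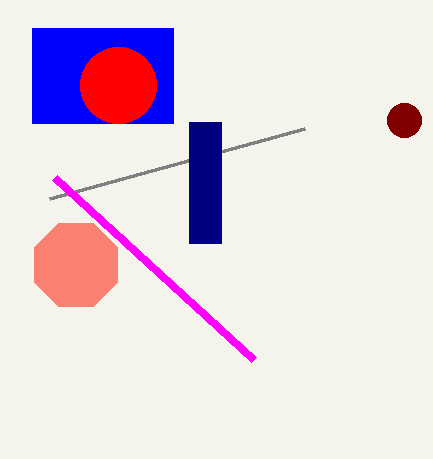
x0_1 = 32
y0_1 = 28
x1_1 = 173
y1_1 = 123
x1_2 = 49
y1_2 = 199
x0_3 = 189
y0_3 = 122
y1_3 = 243
x_4 = 118
y_4 = 85
x1_5 = 253
y1_5 = 359
x_6 = 404
y_6 = 120
r_6 = 17
x_7 = 76
y_7 = 265
r_7 = 45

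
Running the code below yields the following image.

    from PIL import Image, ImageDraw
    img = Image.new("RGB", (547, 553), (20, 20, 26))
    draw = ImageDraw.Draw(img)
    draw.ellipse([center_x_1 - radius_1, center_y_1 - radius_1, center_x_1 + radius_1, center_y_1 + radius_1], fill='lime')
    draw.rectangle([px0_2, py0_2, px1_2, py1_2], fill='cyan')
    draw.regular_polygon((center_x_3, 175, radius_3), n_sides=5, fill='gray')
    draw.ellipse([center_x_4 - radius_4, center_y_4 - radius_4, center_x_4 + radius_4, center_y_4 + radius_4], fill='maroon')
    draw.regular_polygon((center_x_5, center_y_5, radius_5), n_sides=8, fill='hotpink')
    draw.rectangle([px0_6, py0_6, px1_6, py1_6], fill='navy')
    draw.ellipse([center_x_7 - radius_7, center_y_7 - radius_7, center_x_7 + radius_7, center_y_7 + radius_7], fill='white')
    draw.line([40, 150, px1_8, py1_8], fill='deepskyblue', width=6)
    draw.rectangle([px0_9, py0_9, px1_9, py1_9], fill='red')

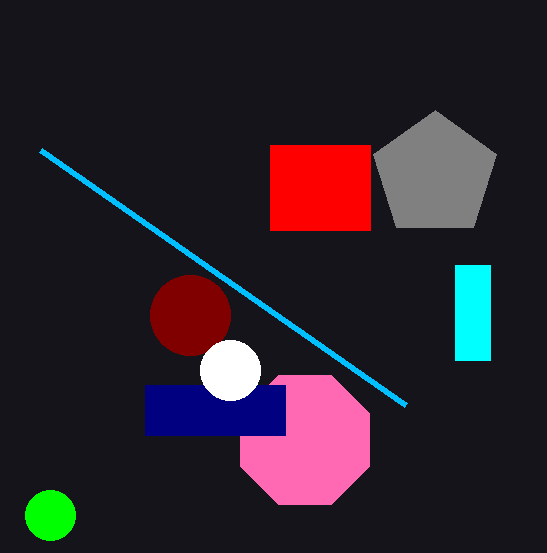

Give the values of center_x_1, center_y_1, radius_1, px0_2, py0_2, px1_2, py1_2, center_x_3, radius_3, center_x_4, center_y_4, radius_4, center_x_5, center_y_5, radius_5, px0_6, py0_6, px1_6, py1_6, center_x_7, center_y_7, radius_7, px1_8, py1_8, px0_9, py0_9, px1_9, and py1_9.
center_x_1 = 50; center_y_1 = 515; radius_1 = 25; px0_2 = 455; py0_2 = 265; px1_2 = 490; py1_2 = 360; center_x_3 = 435; radius_3 = 65; center_x_4 = 190; center_y_4 = 315; radius_4 = 40; center_x_5 = 305; center_y_5 = 440; radius_5 = 70; px0_6 = 145; py0_6 = 385; px1_6 = 285; py1_6 = 435; center_x_7 = 230; center_y_7 = 370; radius_7 = 30; px1_8 = 405; py1_8 = 405; px0_9 = 270; py0_9 = 145; px1_9 = 370; py1_9 = 230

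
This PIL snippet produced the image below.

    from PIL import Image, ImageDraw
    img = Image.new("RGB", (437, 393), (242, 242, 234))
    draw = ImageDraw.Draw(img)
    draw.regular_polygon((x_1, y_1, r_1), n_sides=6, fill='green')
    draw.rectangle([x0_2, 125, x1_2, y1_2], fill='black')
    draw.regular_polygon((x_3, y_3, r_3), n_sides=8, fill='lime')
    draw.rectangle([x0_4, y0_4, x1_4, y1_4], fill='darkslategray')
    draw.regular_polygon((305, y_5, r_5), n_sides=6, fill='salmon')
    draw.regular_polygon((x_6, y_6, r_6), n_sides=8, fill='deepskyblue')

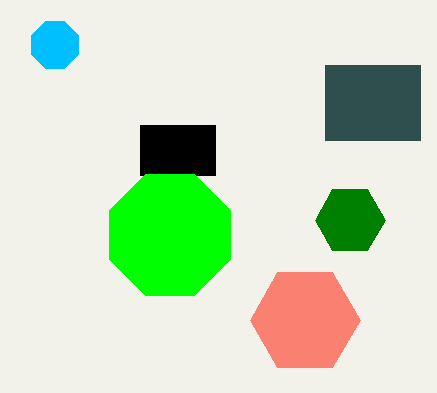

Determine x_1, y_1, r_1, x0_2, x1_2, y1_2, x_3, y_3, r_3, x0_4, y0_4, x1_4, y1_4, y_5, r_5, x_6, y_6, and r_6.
x_1 = 350, y_1 = 220, r_1 = 35, x0_2 = 140, x1_2 = 215, y1_2 = 175, x_3 = 170, y_3 = 235, r_3 = 65, x0_4 = 325, y0_4 = 65, x1_4 = 420, y1_4 = 140, y_5 = 320, r_5 = 55, x_6 = 55, y_6 = 45, r_6 = 25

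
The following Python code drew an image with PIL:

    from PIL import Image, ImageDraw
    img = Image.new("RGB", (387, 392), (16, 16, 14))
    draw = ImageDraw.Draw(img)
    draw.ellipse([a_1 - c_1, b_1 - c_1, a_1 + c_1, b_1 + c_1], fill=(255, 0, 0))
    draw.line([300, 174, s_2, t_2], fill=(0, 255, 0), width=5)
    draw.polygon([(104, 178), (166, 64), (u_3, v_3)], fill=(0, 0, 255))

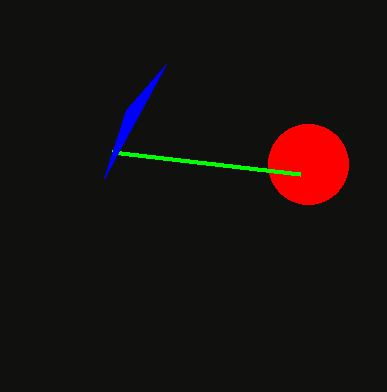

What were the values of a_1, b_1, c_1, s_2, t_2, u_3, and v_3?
a_1 = 308; b_1 = 164; c_1 = 40; s_2 = 112; t_2 = 152; u_3 = 126; v_3 = 110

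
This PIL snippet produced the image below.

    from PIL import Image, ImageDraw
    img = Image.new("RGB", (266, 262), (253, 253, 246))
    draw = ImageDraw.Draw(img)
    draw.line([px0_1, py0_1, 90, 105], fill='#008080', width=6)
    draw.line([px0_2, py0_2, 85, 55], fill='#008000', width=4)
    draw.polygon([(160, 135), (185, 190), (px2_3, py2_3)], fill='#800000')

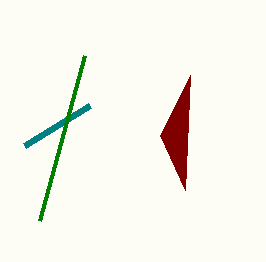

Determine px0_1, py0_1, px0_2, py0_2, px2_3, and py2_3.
px0_1 = 25, py0_1 = 145, px0_2 = 40, py0_2 = 220, px2_3 = 190, py2_3 = 75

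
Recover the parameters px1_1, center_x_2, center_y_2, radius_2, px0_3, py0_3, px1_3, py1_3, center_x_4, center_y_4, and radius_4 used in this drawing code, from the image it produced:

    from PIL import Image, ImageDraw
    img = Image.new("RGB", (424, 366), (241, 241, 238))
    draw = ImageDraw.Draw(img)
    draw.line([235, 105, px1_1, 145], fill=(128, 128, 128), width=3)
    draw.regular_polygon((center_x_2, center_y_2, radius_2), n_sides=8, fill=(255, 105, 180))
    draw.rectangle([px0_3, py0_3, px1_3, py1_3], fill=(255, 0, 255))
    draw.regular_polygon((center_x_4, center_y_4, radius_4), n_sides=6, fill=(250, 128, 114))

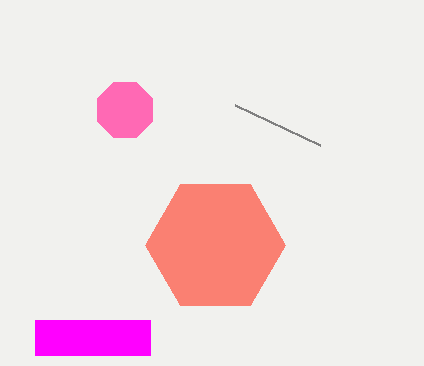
px1_1 = 320, center_x_2 = 125, center_y_2 = 110, radius_2 = 30, px0_3 = 35, py0_3 = 320, px1_3 = 150, py1_3 = 355, center_x_4 = 215, center_y_4 = 245, radius_4 = 70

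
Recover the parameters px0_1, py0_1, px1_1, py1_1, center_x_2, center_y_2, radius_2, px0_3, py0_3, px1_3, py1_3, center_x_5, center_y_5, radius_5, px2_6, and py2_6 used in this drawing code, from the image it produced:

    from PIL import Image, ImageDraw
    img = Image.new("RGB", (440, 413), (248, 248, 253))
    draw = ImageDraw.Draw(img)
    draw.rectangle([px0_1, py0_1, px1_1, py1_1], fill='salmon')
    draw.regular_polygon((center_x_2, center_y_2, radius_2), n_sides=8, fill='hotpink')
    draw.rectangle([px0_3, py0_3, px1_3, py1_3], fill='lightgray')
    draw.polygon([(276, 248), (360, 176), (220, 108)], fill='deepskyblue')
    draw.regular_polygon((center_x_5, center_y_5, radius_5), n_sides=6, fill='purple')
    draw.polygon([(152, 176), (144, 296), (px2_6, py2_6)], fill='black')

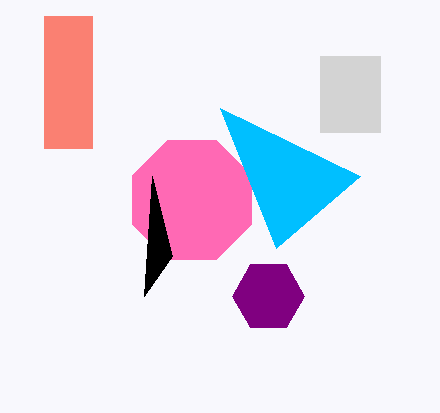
px0_1 = 44
py0_1 = 16
px1_1 = 92
py1_1 = 148
center_x_2 = 192
center_y_2 = 200
radius_2 = 64
px0_3 = 320
py0_3 = 56
px1_3 = 380
py1_3 = 132
center_x_5 = 268
center_y_5 = 296
radius_5 = 36
px2_6 = 172
py2_6 = 256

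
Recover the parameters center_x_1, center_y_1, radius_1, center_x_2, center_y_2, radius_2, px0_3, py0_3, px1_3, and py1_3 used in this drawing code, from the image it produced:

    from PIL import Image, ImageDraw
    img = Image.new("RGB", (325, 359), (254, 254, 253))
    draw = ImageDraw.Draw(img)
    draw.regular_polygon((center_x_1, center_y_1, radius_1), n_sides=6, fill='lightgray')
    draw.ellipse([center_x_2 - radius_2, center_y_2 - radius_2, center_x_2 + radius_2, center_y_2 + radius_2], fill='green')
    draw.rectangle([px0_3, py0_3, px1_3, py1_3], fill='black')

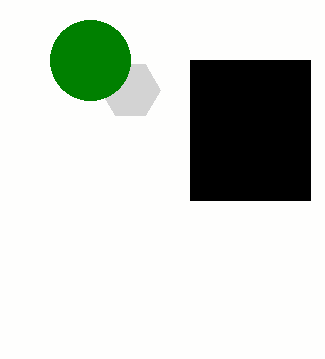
center_x_1 = 130; center_y_1 = 90; radius_1 = 30; center_x_2 = 90; center_y_2 = 60; radius_2 = 40; px0_3 = 190; py0_3 = 60; px1_3 = 310; py1_3 = 200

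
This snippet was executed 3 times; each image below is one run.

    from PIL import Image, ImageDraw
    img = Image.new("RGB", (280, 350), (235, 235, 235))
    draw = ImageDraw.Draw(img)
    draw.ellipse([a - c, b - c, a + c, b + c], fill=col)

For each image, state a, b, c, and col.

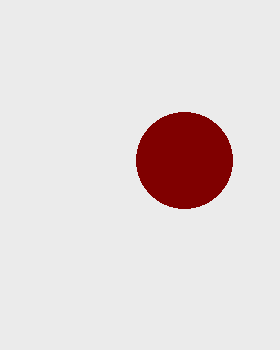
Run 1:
a = 184
b = 160
c = 48
col = 'maroon'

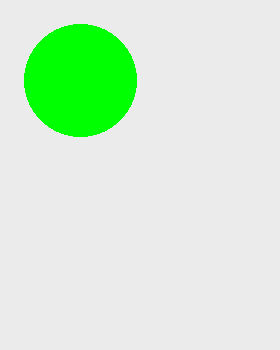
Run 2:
a = 80
b = 80
c = 56
col = 'lime'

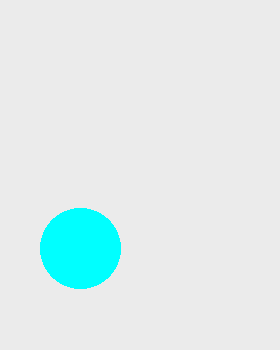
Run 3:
a = 80; b = 248; c = 40; col = 'cyan'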